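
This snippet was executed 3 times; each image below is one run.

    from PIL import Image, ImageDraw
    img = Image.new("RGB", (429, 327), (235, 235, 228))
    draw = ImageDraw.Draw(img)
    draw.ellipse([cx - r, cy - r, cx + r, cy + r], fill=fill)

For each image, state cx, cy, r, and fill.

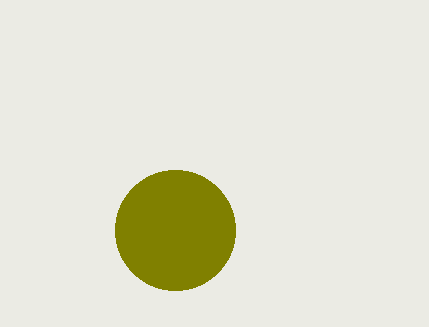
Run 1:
cx = 175
cy = 230
r = 60
fill = 'olive'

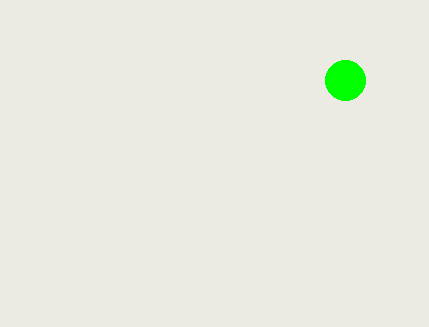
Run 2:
cx = 345; cy = 80; r = 20; fill = 'lime'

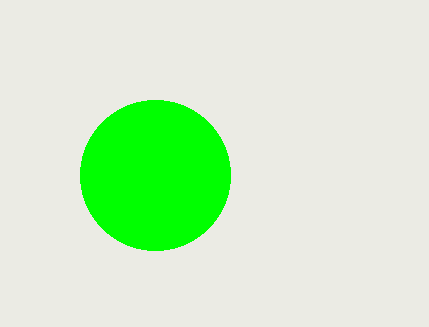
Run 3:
cx = 155
cy = 175
r = 75
fill = 'lime'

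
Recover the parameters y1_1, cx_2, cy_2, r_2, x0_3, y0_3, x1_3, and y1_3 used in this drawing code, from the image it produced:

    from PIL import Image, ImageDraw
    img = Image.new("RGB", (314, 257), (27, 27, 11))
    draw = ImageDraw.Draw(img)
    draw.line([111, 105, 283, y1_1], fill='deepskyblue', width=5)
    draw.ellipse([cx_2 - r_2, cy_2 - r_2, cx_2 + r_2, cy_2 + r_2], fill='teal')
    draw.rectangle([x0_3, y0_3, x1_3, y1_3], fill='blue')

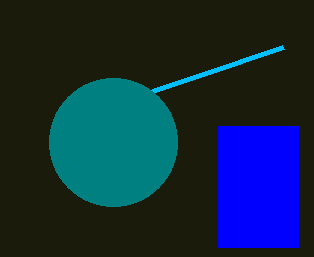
y1_1 = 47, cx_2 = 113, cy_2 = 142, r_2 = 64, x0_3 = 218, y0_3 = 126, x1_3 = 298, y1_3 = 247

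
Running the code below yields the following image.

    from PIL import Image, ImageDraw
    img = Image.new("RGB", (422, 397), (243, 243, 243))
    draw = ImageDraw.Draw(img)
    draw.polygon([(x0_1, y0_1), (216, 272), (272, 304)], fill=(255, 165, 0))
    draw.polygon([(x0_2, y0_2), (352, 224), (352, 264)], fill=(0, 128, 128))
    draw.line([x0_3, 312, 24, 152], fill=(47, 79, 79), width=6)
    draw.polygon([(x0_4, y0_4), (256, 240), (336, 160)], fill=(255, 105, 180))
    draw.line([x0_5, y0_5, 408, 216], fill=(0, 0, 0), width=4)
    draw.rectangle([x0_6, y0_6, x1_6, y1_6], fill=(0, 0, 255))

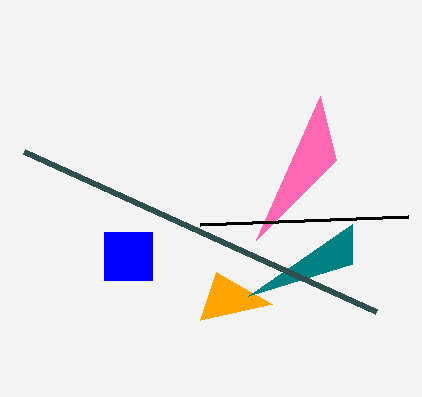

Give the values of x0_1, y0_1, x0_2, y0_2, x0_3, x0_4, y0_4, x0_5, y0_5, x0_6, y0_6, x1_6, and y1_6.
x0_1 = 200; y0_1 = 320; x0_2 = 248; y0_2 = 296; x0_3 = 376; x0_4 = 320; y0_4 = 96; x0_5 = 200; y0_5 = 224; x0_6 = 104; y0_6 = 232; x1_6 = 152; y1_6 = 280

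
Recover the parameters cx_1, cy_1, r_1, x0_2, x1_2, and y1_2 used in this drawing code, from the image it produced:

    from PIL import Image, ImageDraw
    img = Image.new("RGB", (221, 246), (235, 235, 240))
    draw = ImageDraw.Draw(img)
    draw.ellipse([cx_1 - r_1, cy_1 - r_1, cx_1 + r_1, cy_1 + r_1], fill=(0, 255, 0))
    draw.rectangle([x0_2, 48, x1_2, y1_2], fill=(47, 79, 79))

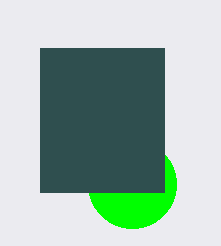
cx_1 = 132; cy_1 = 184; r_1 = 44; x0_2 = 40; x1_2 = 164; y1_2 = 192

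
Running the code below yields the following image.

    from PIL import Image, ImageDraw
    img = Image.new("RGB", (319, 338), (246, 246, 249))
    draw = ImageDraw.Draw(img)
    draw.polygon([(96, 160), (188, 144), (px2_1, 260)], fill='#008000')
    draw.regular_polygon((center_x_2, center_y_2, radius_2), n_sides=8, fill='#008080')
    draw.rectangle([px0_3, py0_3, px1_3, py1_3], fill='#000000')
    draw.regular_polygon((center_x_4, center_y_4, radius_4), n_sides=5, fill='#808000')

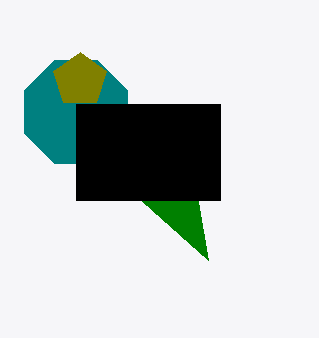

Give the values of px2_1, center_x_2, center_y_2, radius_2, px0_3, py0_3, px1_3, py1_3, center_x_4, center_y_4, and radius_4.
px2_1 = 208, center_x_2 = 76, center_y_2 = 112, radius_2 = 56, px0_3 = 76, py0_3 = 104, px1_3 = 220, py1_3 = 200, center_x_4 = 80, center_y_4 = 80, radius_4 = 28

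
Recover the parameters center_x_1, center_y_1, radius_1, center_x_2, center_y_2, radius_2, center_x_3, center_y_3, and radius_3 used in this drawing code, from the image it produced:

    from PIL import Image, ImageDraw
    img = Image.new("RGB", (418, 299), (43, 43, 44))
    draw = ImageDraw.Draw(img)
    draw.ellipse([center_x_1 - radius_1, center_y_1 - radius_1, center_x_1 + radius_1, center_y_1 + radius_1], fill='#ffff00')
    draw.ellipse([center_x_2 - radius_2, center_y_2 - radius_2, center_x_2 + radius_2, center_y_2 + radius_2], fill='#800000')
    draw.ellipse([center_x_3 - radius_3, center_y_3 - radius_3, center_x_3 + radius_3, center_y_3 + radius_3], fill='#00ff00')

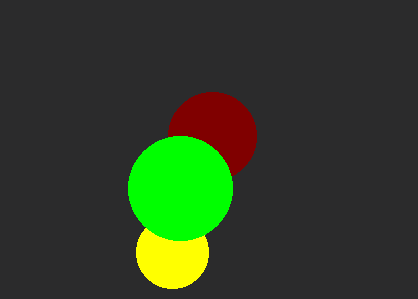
center_x_1 = 172
center_y_1 = 252
radius_1 = 36
center_x_2 = 212
center_y_2 = 136
radius_2 = 44
center_x_3 = 180
center_y_3 = 188
radius_3 = 52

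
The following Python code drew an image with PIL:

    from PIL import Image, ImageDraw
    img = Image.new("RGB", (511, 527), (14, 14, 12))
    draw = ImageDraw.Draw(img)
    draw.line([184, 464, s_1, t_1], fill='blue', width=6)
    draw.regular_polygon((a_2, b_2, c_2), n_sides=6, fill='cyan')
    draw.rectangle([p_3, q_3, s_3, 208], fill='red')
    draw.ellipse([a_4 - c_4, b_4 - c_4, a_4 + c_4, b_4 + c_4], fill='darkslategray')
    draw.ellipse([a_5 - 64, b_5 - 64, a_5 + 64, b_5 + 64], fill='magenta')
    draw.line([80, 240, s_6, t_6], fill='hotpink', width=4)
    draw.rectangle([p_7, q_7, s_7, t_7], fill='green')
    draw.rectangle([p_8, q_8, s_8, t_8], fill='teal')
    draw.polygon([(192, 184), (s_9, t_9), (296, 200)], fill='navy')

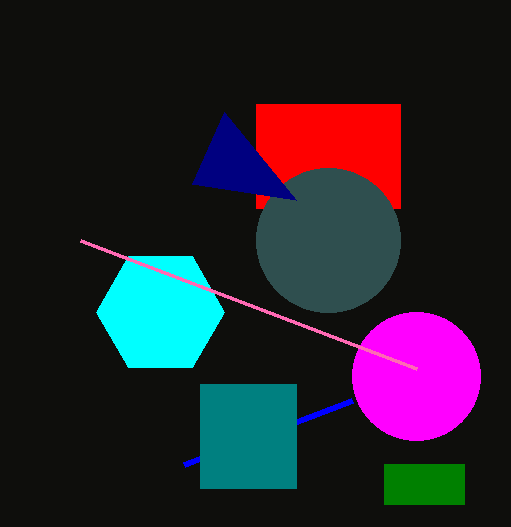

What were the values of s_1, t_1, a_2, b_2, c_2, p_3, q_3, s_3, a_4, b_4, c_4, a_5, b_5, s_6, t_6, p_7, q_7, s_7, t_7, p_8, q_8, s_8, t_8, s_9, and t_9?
s_1 = 352; t_1 = 400; a_2 = 160; b_2 = 312; c_2 = 64; p_3 = 256; q_3 = 104; s_3 = 400; a_4 = 328; b_4 = 240; c_4 = 72; a_5 = 416; b_5 = 376; s_6 = 416; t_6 = 368; p_7 = 384; q_7 = 464; s_7 = 464; t_7 = 504; p_8 = 200; q_8 = 384; s_8 = 296; t_8 = 488; s_9 = 224; t_9 = 112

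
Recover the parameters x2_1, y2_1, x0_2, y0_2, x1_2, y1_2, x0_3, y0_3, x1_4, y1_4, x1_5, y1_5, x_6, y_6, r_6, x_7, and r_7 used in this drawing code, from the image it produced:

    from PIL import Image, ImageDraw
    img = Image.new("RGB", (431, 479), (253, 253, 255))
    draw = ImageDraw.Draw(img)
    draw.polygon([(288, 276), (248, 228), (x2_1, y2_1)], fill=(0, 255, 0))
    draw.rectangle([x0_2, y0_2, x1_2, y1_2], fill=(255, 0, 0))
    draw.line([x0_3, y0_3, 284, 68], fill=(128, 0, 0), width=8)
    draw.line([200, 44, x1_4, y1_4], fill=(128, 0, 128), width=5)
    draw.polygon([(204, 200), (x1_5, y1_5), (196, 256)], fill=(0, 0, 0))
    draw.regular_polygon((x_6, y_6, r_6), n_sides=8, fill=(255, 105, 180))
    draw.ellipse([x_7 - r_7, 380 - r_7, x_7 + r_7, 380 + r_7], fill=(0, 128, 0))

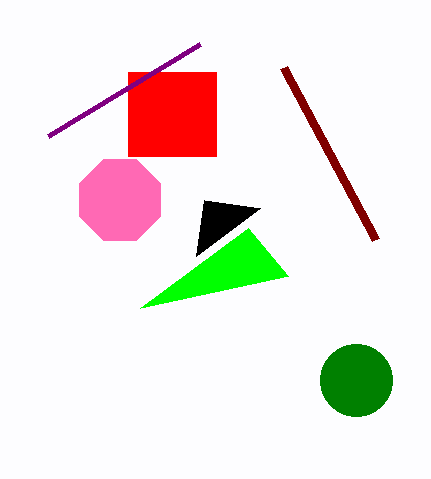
x2_1 = 140
y2_1 = 308
x0_2 = 128
y0_2 = 72
x1_2 = 216
y1_2 = 156
x0_3 = 376
y0_3 = 240
x1_4 = 48
y1_4 = 136
x1_5 = 260
y1_5 = 208
x_6 = 120
y_6 = 200
r_6 = 44
x_7 = 356
r_7 = 36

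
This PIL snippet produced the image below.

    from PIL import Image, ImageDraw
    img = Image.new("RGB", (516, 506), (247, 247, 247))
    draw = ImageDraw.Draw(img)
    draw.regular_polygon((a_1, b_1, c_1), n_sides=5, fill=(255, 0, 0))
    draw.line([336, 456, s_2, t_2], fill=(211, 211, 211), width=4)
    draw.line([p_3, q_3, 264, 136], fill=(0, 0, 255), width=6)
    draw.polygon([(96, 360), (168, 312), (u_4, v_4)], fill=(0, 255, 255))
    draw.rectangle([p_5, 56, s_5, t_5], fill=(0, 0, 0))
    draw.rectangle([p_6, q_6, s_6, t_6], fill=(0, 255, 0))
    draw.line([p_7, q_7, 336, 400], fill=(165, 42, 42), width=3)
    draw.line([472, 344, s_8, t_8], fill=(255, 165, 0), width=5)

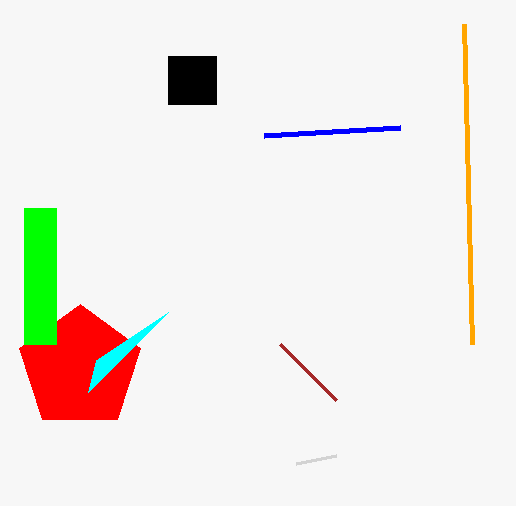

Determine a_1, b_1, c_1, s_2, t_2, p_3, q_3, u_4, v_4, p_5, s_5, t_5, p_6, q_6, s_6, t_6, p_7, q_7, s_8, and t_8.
a_1 = 80, b_1 = 368, c_1 = 64, s_2 = 296, t_2 = 464, p_3 = 400, q_3 = 128, u_4 = 88, v_4 = 392, p_5 = 168, s_5 = 216, t_5 = 104, p_6 = 24, q_6 = 208, s_6 = 56, t_6 = 344, p_7 = 280, q_7 = 344, s_8 = 464, t_8 = 24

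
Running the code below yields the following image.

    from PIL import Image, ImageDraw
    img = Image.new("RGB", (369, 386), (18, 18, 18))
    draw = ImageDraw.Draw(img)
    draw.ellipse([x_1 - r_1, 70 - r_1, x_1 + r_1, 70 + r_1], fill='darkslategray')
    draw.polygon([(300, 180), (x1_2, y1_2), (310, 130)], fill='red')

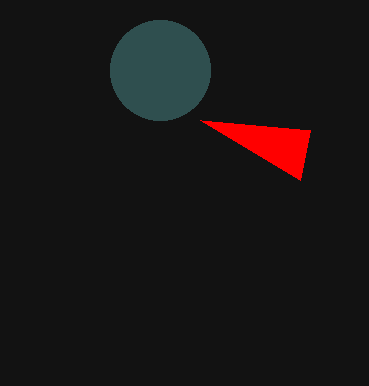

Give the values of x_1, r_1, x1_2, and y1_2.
x_1 = 160
r_1 = 50
x1_2 = 200
y1_2 = 120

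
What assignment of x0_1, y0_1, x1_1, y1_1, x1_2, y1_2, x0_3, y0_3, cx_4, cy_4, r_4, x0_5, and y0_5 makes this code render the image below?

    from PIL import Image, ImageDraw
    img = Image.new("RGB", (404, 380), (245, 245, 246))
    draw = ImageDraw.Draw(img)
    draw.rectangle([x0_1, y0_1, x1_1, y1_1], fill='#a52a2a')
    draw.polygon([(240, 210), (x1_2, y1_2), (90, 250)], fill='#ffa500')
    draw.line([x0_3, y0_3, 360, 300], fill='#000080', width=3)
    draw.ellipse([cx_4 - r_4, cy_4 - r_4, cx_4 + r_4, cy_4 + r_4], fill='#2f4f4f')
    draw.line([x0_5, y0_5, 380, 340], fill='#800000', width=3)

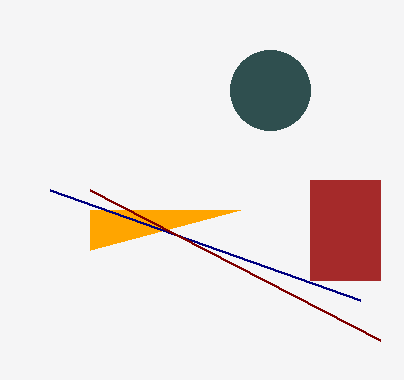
x0_1 = 310, y0_1 = 180, x1_1 = 380, y1_1 = 280, x1_2 = 90, y1_2 = 210, x0_3 = 50, y0_3 = 190, cx_4 = 270, cy_4 = 90, r_4 = 40, x0_5 = 90, y0_5 = 190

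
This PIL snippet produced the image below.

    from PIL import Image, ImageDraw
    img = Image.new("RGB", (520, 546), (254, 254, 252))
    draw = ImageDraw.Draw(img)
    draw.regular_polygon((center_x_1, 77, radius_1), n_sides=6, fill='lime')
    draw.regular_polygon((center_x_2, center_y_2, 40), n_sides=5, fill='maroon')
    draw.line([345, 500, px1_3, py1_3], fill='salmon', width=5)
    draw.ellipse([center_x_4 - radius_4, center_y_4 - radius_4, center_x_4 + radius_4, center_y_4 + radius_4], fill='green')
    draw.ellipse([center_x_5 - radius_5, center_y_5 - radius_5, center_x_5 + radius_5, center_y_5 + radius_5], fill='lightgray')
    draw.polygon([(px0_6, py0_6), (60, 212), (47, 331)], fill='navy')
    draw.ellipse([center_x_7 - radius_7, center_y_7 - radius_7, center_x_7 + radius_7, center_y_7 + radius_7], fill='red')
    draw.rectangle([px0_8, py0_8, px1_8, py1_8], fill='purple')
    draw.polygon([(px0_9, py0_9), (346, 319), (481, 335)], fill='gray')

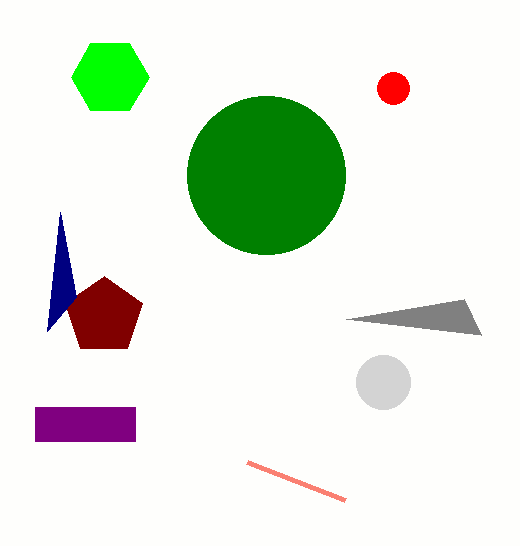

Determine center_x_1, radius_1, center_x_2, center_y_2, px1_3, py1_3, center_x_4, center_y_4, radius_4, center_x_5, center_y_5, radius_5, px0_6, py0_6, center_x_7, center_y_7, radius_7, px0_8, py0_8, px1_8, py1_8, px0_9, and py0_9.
center_x_1 = 110; radius_1 = 39; center_x_2 = 104; center_y_2 = 316; px1_3 = 247; py1_3 = 462; center_x_4 = 266; center_y_4 = 175; radius_4 = 79; center_x_5 = 383; center_y_5 = 382; radius_5 = 27; px0_6 = 76; py0_6 = 297; center_x_7 = 393; center_y_7 = 88; radius_7 = 16; px0_8 = 35; py0_8 = 407; px1_8 = 135; py1_8 = 441; px0_9 = 464; py0_9 = 299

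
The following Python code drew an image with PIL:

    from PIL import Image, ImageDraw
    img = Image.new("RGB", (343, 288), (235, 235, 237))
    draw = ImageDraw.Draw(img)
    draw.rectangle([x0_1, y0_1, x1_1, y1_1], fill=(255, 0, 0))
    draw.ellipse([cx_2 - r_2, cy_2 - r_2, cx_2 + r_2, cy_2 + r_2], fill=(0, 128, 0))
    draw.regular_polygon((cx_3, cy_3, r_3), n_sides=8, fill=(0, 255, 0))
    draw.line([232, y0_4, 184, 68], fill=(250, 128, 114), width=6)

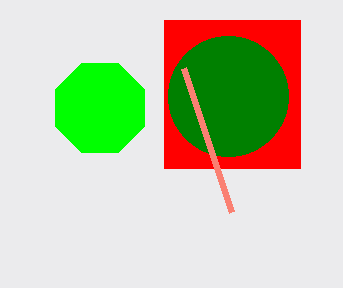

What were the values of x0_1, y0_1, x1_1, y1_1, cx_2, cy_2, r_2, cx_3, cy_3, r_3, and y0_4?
x0_1 = 164, y0_1 = 20, x1_1 = 300, y1_1 = 168, cx_2 = 228, cy_2 = 96, r_2 = 60, cx_3 = 100, cy_3 = 108, r_3 = 48, y0_4 = 212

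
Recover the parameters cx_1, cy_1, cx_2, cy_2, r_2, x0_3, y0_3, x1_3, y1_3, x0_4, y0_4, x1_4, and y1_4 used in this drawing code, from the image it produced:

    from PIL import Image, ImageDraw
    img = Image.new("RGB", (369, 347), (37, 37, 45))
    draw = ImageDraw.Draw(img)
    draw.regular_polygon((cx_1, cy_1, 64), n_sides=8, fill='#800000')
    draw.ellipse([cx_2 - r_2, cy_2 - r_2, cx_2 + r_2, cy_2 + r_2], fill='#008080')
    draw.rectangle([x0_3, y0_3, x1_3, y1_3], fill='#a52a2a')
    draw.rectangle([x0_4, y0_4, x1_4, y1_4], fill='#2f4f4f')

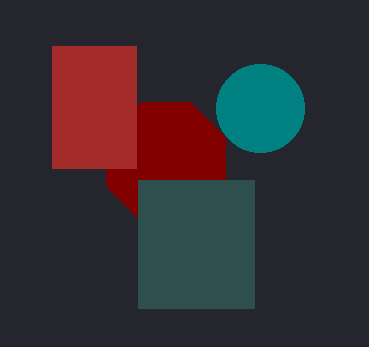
cx_1 = 166, cy_1 = 162, cx_2 = 260, cy_2 = 108, r_2 = 44, x0_3 = 52, y0_3 = 46, x1_3 = 136, y1_3 = 168, x0_4 = 138, y0_4 = 180, x1_4 = 254, y1_4 = 308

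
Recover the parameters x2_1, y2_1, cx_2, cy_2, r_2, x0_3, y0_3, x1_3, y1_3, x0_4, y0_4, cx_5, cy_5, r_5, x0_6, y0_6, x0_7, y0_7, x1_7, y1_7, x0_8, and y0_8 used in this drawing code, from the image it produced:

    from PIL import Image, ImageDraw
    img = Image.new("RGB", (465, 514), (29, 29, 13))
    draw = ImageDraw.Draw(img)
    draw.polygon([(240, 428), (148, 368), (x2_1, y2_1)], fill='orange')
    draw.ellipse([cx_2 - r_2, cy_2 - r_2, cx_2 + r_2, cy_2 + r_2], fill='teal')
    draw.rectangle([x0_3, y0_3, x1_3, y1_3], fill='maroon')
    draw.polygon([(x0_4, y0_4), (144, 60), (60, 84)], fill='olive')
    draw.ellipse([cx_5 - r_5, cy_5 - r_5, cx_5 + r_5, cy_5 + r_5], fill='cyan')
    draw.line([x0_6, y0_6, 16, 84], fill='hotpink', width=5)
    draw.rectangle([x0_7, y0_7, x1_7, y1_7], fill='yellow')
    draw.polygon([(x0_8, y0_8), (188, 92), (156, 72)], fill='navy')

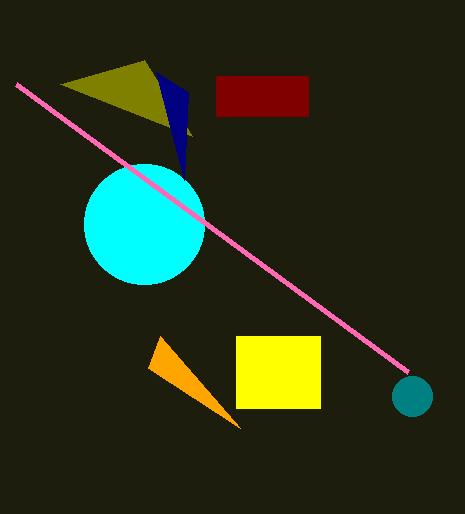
x2_1 = 160
y2_1 = 336
cx_2 = 412
cy_2 = 396
r_2 = 20
x0_3 = 216
y0_3 = 76
x1_3 = 308
y1_3 = 116
x0_4 = 192
y0_4 = 136
cx_5 = 144
cy_5 = 224
r_5 = 60
x0_6 = 408
y0_6 = 372
x0_7 = 236
y0_7 = 336
x1_7 = 320
y1_7 = 408
x0_8 = 184
y0_8 = 180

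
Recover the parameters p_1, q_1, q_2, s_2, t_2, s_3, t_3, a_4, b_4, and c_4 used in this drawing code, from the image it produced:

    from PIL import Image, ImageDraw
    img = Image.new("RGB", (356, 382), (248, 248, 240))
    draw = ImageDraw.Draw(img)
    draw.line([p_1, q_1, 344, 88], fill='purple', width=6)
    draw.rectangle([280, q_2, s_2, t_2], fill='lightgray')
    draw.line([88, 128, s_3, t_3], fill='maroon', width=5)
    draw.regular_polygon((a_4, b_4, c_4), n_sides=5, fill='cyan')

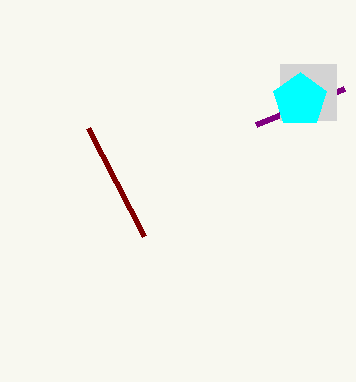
p_1 = 256; q_1 = 124; q_2 = 64; s_2 = 336; t_2 = 120; s_3 = 144; t_3 = 236; a_4 = 300; b_4 = 100; c_4 = 28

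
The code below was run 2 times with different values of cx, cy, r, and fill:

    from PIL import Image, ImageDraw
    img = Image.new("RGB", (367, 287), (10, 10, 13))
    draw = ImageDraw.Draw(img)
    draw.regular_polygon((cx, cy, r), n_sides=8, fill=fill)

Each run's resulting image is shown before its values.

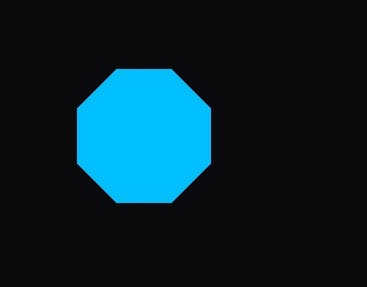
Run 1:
cx = 144, cy = 136, r = 72, fill = 'deepskyblue'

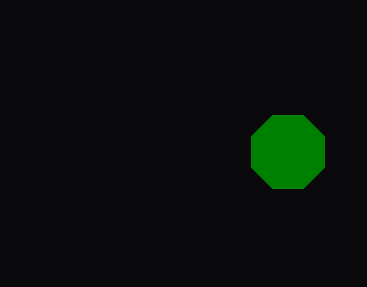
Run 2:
cx = 288, cy = 152, r = 40, fill = 'green'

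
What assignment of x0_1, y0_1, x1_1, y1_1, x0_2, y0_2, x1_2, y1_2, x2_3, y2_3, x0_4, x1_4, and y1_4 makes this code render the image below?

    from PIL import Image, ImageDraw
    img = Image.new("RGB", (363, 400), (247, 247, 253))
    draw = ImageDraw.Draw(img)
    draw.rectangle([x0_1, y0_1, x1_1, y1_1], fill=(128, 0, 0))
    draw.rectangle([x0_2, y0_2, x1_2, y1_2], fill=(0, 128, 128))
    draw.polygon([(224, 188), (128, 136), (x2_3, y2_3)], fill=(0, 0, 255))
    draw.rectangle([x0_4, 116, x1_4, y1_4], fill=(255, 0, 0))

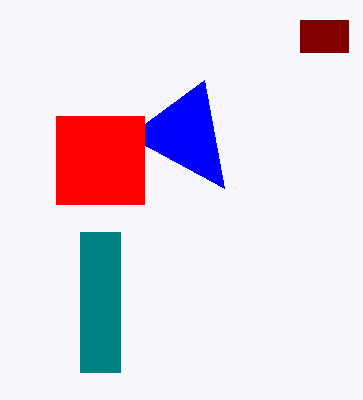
x0_1 = 300
y0_1 = 20
x1_1 = 348
y1_1 = 52
x0_2 = 80
y0_2 = 232
x1_2 = 120
y1_2 = 372
x2_3 = 204
y2_3 = 80
x0_4 = 56
x1_4 = 144
y1_4 = 204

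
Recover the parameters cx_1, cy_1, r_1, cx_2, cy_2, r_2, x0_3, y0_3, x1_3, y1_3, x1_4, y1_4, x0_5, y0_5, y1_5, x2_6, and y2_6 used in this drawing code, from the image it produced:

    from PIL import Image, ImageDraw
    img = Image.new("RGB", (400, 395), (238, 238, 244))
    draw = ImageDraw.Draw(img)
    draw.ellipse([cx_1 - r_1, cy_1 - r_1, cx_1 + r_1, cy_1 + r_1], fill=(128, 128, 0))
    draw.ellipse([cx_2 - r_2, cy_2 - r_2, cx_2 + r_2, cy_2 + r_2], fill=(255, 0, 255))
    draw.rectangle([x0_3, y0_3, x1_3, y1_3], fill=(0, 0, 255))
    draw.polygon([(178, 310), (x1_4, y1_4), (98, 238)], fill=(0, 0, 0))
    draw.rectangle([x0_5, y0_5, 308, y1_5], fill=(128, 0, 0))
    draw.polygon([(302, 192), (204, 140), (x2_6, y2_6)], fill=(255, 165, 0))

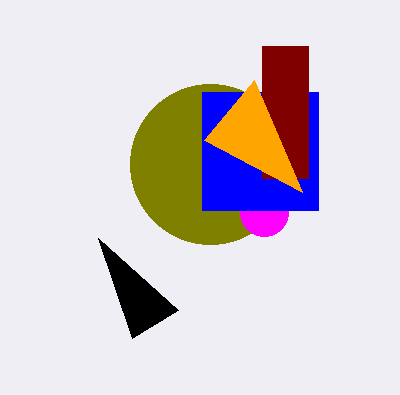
cx_1 = 210, cy_1 = 164, r_1 = 80, cx_2 = 264, cy_2 = 212, r_2 = 24, x0_3 = 202, y0_3 = 92, x1_3 = 318, y1_3 = 210, x1_4 = 132, y1_4 = 338, x0_5 = 262, y0_5 = 46, y1_5 = 178, x2_6 = 254, y2_6 = 80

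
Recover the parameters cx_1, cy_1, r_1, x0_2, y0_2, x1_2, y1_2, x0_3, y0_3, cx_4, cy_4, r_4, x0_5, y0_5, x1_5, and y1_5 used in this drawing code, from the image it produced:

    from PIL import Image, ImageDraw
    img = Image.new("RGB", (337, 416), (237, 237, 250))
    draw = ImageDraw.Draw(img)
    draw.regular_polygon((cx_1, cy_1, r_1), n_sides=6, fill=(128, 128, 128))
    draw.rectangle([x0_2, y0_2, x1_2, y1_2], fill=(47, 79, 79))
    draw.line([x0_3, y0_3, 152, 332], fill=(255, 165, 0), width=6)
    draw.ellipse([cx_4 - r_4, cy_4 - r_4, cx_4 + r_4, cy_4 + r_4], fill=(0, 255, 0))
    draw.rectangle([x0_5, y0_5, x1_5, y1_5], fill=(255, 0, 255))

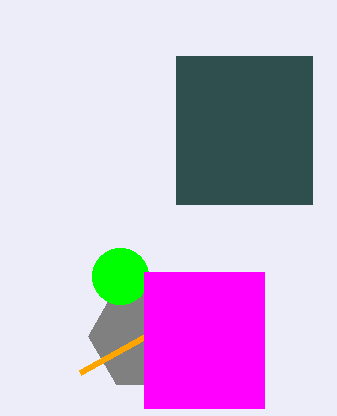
cx_1 = 144
cy_1 = 336
r_1 = 56
x0_2 = 176
y0_2 = 56
x1_2 = 312
y1_2 = 204
x0_3 = 80
y0_3 = 372
cx_4 = 120
cy_4 = 276
r_4 = 28
x0_5 = 144
y0_5 = 272
x1_5 = 264
y1_5 = 408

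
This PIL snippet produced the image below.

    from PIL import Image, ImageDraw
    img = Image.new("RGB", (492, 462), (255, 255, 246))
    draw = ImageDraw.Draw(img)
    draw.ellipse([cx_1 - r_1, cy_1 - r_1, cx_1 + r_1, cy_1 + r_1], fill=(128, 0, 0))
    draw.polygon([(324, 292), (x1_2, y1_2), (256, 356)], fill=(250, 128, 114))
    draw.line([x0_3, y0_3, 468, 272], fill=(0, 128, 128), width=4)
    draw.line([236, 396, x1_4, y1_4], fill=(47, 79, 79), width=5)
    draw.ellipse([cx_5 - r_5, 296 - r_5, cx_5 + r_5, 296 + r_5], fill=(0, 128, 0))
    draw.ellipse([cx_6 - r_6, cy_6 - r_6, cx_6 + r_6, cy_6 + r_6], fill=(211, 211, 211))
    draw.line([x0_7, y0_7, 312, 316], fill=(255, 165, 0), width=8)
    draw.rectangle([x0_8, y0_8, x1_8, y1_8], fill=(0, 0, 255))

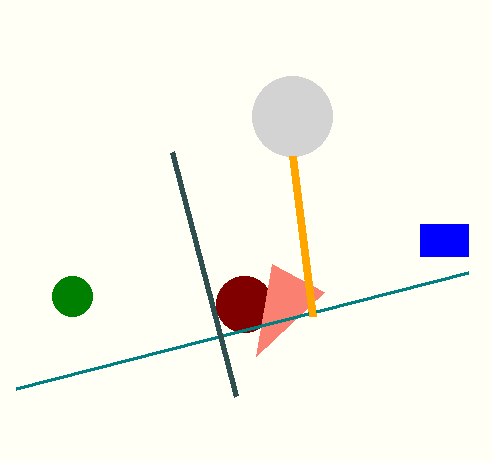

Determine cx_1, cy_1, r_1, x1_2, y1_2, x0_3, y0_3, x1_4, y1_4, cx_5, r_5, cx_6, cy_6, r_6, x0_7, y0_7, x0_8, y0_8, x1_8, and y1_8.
cx_1 = 244; cy_1 = 304; r_1 = 28; x1_2 = 272; y1_2 = 264; x0_3 = 16; y0_3 = 388; x1_4 = 172; y1_4 = 152; cx_5 = 72; r_5 = 20; cx_6 = 292; cy_6 = 116; r_6 = 40; x0_7 = 292; y0_7 = 156; x0_8 = 420; y0_8 = 224; x1_8 = 468; y1_8 = 256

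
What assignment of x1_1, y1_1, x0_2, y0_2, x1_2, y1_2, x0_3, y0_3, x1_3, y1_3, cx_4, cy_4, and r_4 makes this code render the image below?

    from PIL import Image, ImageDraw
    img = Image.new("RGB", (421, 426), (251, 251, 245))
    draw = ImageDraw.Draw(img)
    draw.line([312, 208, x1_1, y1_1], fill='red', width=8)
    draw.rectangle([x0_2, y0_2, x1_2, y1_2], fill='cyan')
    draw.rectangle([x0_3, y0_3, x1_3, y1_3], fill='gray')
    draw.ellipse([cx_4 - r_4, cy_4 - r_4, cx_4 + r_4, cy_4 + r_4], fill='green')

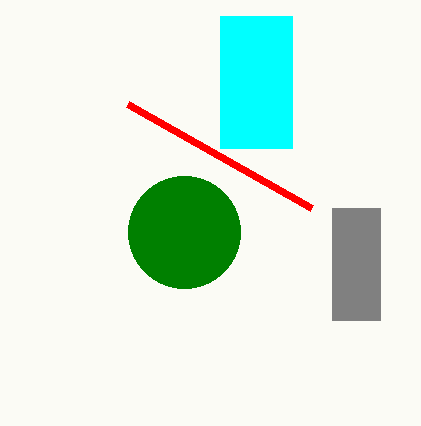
x1_1 = 128, y1_1 = 104, x0_2 = 220, y0_2 = 16, x1_2 = 292, y1_2 = 148, x0_3 = 332, y0_3 = 208, x1_3 = 380, y1_3 = 320, cx_4 = 184, cy_4 = 232, r_4 = 56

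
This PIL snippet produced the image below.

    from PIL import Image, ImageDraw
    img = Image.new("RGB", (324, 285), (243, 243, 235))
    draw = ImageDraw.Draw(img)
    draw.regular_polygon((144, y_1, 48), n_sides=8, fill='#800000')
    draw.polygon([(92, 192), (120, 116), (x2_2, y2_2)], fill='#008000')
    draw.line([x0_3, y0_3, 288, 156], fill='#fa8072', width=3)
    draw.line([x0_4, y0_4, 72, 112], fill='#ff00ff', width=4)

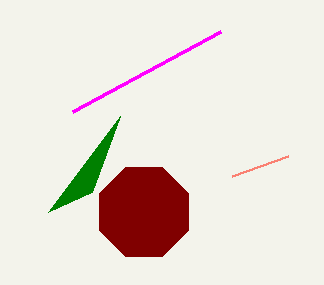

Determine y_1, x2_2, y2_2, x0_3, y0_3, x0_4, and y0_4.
y_1 = 212
x2_2 = 48
y2_2 = 212
x0_3 = 232
y0_3 = 176
x0_4 = 220
y0_4 = 32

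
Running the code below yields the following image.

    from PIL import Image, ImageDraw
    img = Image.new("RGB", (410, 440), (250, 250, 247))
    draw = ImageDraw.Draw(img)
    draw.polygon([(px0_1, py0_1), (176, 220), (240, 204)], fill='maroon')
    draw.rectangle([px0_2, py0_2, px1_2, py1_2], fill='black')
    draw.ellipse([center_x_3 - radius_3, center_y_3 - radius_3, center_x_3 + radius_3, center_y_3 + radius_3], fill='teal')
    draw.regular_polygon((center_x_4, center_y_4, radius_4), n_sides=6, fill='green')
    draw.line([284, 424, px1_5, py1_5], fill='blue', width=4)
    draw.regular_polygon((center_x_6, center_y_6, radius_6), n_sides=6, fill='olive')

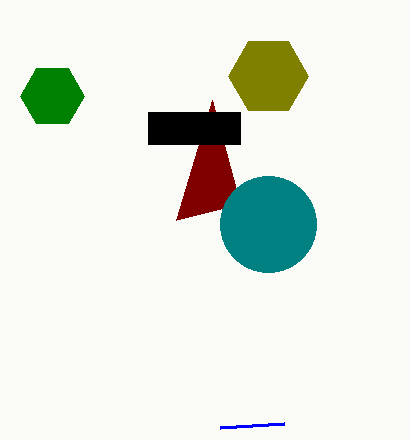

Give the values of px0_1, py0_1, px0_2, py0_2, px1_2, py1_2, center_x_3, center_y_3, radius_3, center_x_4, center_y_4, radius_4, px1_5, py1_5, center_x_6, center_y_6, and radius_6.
px0_1 = 212
py0_1 = 100
px0_2 = 148
py0_2 = 112
px1_2 = 240
py1_2 = 144
center_x_3 = 268
center_y_3 = 224
radius_3 = 48
center_x_4 = 52
center_y_4 = 96
radius_4 = 32
px1_5 = 220
py1_5 = 428
center_x_6 = 268
center_y_6 = 76
radius_6 = 40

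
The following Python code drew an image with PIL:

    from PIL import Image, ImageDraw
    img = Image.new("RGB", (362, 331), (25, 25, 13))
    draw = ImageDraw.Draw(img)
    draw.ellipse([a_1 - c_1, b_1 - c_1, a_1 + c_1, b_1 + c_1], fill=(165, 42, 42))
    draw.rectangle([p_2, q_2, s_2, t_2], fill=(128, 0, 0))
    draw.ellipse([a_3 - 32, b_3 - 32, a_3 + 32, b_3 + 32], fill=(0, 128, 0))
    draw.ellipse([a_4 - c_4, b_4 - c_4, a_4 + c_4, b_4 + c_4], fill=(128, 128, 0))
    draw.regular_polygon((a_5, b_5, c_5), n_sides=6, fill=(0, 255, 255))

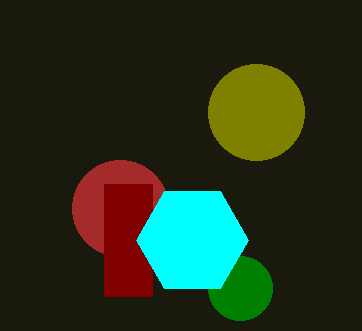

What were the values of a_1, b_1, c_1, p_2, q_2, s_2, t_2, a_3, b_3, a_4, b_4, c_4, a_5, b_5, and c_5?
a_1 = 120; b_1 = 208; c_1 = 48; p_2 = 104; q_2 = 184; s_2 = 152; t_2 = 296; a_3 = 240; b_3 = 288; a_4 = 256; b_4 = 112; c_4 = 48; a_5 = 192; b_5 = 240; c_5 = 56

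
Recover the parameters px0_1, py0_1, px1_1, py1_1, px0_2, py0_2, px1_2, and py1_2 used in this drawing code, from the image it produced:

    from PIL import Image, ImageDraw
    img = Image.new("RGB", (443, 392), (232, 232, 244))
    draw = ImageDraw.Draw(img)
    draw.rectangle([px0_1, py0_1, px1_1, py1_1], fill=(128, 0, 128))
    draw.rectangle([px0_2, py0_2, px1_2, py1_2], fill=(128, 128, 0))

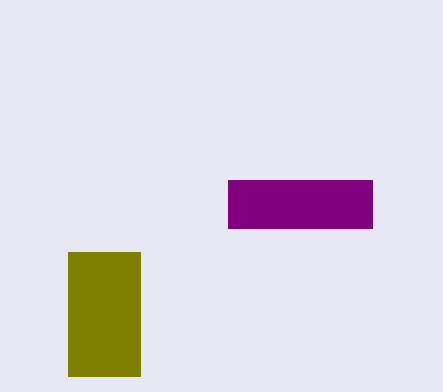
px0_1 = 228
py0_1 = 180
px1_1 = 372
py1_1 = 228
px0_2 = 68
py0_2 = 252
px1_2 = 140
py1_2 = 376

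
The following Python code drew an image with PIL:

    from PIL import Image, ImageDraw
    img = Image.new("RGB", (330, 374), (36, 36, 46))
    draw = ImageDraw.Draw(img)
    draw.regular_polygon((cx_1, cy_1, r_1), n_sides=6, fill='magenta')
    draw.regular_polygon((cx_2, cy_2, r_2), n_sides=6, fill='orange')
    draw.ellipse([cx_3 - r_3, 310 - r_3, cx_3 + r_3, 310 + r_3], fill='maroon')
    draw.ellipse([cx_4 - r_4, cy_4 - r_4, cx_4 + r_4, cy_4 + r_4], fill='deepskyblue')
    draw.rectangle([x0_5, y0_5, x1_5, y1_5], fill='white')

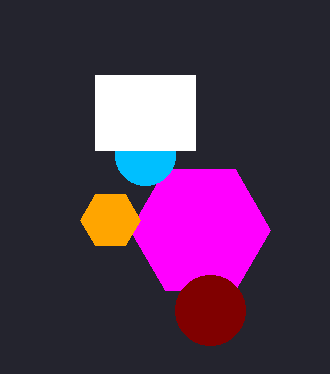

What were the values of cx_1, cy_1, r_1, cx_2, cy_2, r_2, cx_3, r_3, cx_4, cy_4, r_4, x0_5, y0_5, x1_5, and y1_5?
cx_1 = 200, cy_1 = 230, r_1 = 70, cx_2 = 110, cy_2 = 220, r_2 = 30, cx_3 = 210, r_3 = 35, cx_4 = 145, cy_4 = 155, r_4 = 30, x0_5 = 95, y0_5 = 75, x1_5 = 195, y1_5 = 150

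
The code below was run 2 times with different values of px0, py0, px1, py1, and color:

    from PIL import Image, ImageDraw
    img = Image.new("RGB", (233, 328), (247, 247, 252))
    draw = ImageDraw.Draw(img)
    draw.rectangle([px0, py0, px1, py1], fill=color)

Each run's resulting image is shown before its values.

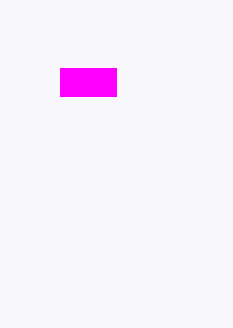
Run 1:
px0 = 60; py0 = 68; px1 = 116; py1 = 96; color = 'magenta'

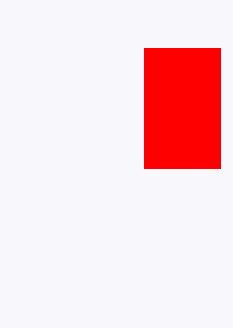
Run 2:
px0 = 144, py0 = 48, px1 = 220, py1 = 168, color = 'red'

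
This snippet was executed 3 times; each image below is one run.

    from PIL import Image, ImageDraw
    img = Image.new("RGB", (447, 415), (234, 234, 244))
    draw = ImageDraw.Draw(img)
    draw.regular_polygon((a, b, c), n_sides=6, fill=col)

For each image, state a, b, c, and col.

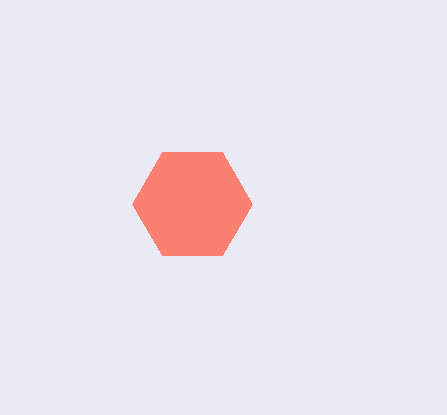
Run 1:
a = 192, b = 204, c = 60, col = 'salmon'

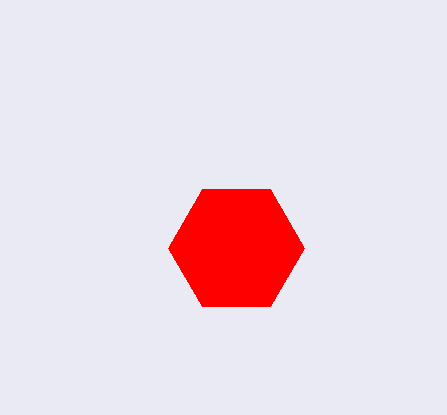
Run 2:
a = 236
b = 248
c = 68
col = 'red'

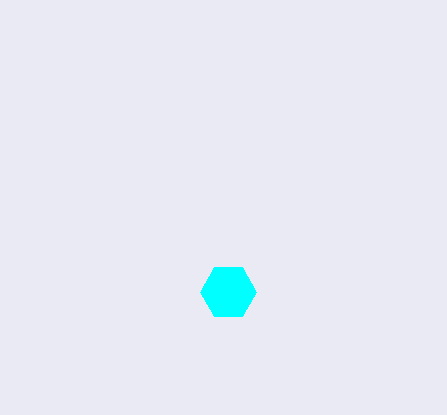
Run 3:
a = 228, b = 292, c = 28, col = 'cyan'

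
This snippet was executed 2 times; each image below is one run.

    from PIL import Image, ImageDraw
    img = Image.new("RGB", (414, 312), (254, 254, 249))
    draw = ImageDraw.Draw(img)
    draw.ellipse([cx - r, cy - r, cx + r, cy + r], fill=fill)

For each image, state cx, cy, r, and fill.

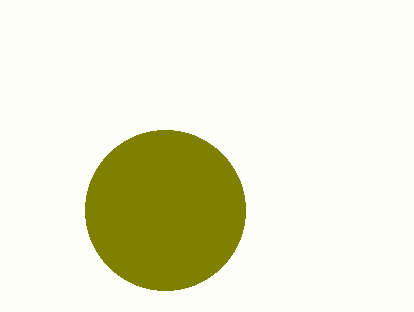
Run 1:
cx = 165; cy = 210; r = 80; fill = 'olive'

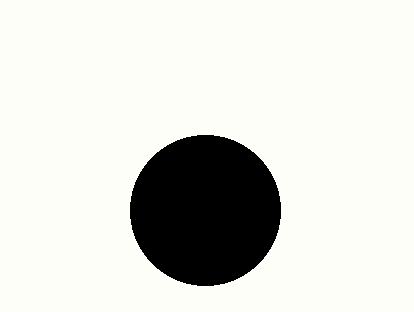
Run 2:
cx = 205
cy = 210
r = 75
fill = 'black'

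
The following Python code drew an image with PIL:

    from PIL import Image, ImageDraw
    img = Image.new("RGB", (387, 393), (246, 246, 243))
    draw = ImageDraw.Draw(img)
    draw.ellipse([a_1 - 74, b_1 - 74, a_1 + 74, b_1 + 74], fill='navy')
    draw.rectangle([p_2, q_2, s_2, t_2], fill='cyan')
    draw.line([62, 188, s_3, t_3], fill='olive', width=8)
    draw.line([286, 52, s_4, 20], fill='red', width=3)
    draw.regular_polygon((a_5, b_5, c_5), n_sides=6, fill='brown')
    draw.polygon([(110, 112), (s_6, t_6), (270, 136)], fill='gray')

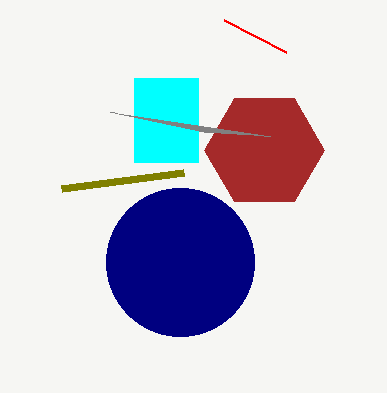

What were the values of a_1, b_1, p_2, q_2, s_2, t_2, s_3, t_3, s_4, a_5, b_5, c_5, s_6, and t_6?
a_1 = 180, b_1 = 262, p_2 = 134, q_2 = 78, s_2 = 198, t_2 = 162, s_3 = 184, t_3 = 172, s_4 = 224, a_5 = 264, b_5 = 150, c_5 = 60, s_6 = 204, t_6 = 132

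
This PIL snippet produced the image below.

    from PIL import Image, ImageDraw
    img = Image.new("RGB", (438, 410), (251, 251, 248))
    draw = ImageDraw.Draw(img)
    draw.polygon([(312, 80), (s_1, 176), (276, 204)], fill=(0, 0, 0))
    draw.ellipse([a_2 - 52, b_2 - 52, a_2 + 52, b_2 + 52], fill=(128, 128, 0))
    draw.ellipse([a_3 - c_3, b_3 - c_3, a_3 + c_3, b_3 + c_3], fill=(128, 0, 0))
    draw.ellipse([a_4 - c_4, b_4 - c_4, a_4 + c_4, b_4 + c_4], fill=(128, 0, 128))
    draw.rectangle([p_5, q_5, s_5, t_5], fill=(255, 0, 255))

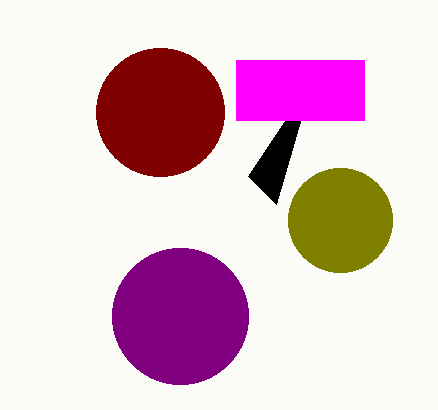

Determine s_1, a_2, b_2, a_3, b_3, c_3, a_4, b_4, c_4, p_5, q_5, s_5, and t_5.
s_1 = 248, a_2 = 340, b_2 = 220, a_3 = 160, b_3 = 112, c_3 = 64, a_4 = 180, b_4 = 316, c_4 = 68, p_5 = 236, q_5 = 60, s_5 = 364, t_5 = 120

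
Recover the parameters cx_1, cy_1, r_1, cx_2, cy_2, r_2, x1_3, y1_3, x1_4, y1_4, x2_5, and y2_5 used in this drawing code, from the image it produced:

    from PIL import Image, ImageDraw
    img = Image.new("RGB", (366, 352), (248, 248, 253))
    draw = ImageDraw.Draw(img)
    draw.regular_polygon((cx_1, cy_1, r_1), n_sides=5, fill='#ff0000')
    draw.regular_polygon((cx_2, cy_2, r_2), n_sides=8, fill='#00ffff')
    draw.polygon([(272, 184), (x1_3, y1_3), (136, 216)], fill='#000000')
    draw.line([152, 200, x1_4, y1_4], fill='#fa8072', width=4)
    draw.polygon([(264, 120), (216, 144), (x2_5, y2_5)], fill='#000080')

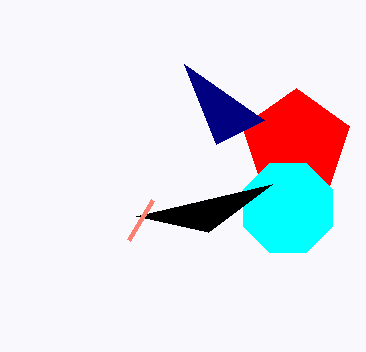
cx_1 = 296, cy_1 = 144, r_1 = 56, cx_2 = 288, cy_2 = 208, r_2 = 48, x1_3 = 208, y1_3 = 232, x1_4 = 128, y1_4 = 240, x2_5 = 184, y2_5 = 64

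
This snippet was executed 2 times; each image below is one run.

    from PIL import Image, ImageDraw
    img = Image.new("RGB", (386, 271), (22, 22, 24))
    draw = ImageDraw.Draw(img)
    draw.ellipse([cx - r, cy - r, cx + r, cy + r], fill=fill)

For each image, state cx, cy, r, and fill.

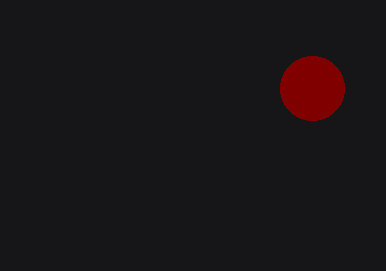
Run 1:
cx = 312; cy = 88; r = 32; fill = 'maroon'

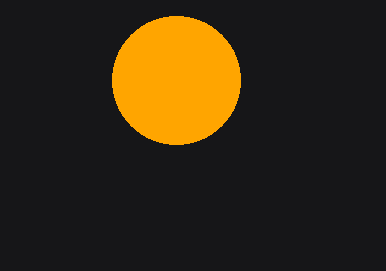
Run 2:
cx = 176, cy = 80, r = 64, fill = 'orange'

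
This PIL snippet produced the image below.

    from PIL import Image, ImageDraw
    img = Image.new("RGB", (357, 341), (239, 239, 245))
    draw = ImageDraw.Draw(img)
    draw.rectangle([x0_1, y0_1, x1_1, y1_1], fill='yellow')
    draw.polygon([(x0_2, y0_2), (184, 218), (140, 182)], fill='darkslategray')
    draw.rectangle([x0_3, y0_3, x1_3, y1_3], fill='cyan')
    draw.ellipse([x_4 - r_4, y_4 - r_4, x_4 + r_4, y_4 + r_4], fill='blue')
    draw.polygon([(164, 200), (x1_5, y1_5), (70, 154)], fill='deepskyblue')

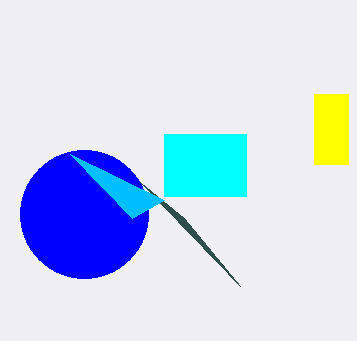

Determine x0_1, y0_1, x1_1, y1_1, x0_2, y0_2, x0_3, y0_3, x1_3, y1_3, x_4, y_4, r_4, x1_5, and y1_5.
x0_1 = 314, y0_1 = 94, x1_1 = 348, y1_1 = 164, x0_2 = 240, y0_2 = 286, x0_3 = 164, y0_3 = 134, x1_3 = 246, y1_3 = 196, x_4 = 84, y_4 = 214, r_4 = 64, x1_5 = 132, y1_5 = 218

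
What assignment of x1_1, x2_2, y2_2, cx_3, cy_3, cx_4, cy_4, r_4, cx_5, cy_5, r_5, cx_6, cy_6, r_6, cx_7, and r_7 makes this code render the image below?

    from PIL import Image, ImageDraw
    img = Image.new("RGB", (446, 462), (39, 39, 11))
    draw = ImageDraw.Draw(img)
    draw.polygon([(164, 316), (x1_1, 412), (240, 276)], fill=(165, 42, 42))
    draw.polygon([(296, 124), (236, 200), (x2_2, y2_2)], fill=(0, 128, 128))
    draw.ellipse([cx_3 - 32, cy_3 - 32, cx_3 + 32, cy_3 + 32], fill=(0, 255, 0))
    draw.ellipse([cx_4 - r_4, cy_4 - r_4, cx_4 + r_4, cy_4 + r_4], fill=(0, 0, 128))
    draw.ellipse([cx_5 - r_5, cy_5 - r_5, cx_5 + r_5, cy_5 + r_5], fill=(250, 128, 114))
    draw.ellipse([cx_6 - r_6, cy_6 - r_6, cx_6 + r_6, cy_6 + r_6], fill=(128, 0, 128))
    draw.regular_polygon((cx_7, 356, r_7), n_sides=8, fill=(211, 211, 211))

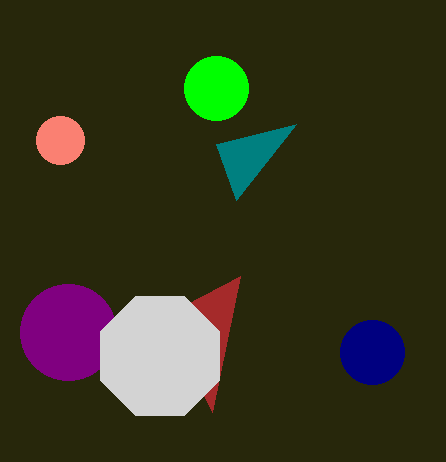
x1_1 = 212, x2_2 = 216, y2_2 = 144, cx_3 = 216, cy_3 = 88, cx_4 = 372, cy_4 = 352, r_4 = 32, cx_5 = 60, cy_5 = 140, r_5 = 24, cx_6 = 68, cy_6 = 332, r_6 = 48, cx_7 = 160, r_7 = 64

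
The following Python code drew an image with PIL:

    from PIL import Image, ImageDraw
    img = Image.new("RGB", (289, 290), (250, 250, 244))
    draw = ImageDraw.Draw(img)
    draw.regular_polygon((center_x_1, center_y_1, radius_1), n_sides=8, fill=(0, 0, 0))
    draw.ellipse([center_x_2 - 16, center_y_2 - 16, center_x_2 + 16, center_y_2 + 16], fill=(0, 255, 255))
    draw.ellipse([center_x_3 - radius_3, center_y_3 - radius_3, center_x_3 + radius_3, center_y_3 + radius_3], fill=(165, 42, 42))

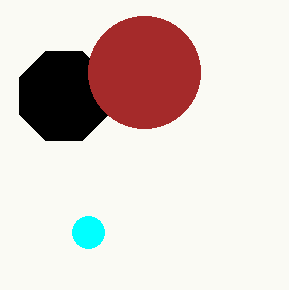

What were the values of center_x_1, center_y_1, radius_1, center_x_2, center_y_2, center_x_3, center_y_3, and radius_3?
center_x_1 = 64
center_y_1 = 96
radius_1 = 48
center_x_2 = 88
center_y_2 = 232
center_x_3 = 144
center_y_3 = 72
radius_3 = 56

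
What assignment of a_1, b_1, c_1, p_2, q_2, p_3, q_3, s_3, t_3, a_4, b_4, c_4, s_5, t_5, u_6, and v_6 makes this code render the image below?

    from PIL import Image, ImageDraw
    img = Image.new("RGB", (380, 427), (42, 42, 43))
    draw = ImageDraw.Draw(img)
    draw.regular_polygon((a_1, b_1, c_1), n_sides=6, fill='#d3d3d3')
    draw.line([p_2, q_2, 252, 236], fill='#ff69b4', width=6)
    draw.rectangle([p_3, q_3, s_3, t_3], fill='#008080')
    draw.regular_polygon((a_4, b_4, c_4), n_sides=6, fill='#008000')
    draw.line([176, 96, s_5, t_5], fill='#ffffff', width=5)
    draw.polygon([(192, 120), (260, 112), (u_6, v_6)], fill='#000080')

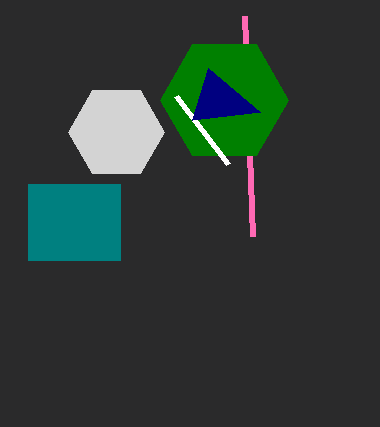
a_1 = 116, b_1 = 132, c_1 = 48, p_2 = 244, q_2 = 16, p_3 = 28, q_3 = 184, s_3 = 120, t_3 = 260, a_4 = 224, b_4 = 100, c_4 = 64, s_5 = 228, t_5 = 164, u_6 = 208, v_6 = 68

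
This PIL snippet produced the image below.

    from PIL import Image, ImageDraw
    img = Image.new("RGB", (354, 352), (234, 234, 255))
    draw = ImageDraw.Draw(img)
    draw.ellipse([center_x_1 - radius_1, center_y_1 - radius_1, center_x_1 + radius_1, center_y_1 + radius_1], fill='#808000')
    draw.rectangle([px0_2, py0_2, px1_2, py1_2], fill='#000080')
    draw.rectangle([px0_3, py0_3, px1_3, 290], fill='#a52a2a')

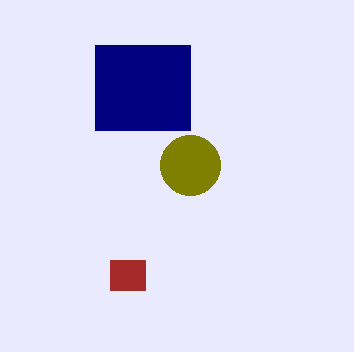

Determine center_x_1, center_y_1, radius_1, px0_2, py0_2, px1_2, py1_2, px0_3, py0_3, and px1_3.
center_x_1 = 190; center_y_1 = 165; radius_1 = 30; px0_2 = 95; py0_2 = 45; px1_2 = 190; py1_2 = 130; px0_3 = 110; py0_3 = 260; px1_3 = 145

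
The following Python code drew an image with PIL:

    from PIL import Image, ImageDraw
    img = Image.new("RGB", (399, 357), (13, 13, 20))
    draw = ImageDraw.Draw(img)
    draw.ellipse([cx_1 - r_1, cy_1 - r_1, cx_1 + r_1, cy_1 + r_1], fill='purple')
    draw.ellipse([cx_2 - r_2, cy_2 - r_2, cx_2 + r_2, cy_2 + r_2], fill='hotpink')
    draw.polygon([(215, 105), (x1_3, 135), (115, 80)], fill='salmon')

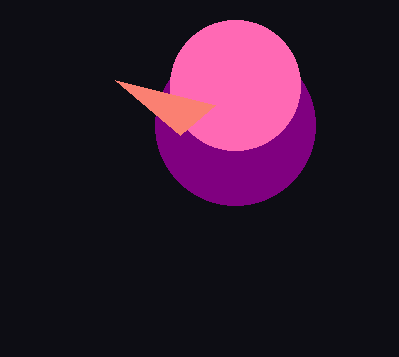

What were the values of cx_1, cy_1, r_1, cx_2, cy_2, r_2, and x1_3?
cx_1 = 235, cy_1 = 125, r_1 = 80, cx_2 = 235, cy_2 = 85, r_2 = 65, x1_3 = 180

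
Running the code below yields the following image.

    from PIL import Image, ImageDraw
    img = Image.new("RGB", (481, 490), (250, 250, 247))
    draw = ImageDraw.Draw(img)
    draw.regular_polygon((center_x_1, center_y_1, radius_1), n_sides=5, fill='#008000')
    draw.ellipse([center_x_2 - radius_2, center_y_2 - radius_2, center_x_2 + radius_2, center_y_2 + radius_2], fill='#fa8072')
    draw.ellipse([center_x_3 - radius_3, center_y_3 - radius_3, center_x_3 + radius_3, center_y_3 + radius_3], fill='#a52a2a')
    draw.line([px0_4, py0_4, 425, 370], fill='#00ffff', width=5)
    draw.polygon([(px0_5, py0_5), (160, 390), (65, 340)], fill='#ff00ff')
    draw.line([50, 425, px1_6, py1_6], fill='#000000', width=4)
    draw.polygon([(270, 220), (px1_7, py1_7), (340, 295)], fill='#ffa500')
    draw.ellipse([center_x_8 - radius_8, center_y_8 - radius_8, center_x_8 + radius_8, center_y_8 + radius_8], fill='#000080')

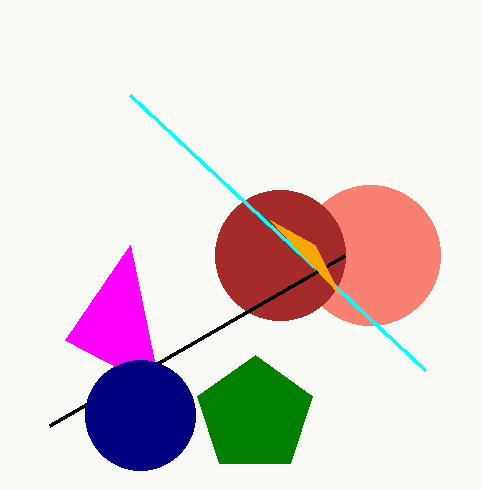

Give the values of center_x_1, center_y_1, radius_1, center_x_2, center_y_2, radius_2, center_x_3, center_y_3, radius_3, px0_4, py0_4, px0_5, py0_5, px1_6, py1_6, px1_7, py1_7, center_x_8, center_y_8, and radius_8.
center_x_1 = 255; center_y_1 = 415; radius_1 = 60; center_x_2 = 370; center_y_2 = 255; radius_2 = 70; center_x_3 = 280; center_y_3 = 255; radius_3 = 65; px0_4 = 130; py0_4 = 95; px0_5 = 130; py0_5 = 245; px1_6 = 345; py1_6 = 255; px1_7 = 315; py1_7 = 245; center_x_8 = 140; center_y_8 = 415; radius_8 = 55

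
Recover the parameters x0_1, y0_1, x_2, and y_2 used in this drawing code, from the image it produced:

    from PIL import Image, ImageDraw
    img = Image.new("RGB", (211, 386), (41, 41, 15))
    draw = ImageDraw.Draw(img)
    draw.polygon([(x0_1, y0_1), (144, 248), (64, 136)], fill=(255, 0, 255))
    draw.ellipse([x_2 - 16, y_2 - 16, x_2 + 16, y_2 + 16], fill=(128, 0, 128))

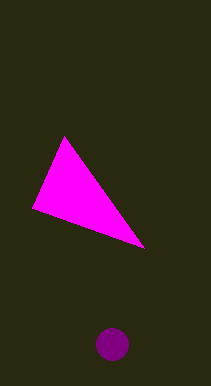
x0_1 = 32, y0_1 = 208, x_2 = 112, y_2 = 344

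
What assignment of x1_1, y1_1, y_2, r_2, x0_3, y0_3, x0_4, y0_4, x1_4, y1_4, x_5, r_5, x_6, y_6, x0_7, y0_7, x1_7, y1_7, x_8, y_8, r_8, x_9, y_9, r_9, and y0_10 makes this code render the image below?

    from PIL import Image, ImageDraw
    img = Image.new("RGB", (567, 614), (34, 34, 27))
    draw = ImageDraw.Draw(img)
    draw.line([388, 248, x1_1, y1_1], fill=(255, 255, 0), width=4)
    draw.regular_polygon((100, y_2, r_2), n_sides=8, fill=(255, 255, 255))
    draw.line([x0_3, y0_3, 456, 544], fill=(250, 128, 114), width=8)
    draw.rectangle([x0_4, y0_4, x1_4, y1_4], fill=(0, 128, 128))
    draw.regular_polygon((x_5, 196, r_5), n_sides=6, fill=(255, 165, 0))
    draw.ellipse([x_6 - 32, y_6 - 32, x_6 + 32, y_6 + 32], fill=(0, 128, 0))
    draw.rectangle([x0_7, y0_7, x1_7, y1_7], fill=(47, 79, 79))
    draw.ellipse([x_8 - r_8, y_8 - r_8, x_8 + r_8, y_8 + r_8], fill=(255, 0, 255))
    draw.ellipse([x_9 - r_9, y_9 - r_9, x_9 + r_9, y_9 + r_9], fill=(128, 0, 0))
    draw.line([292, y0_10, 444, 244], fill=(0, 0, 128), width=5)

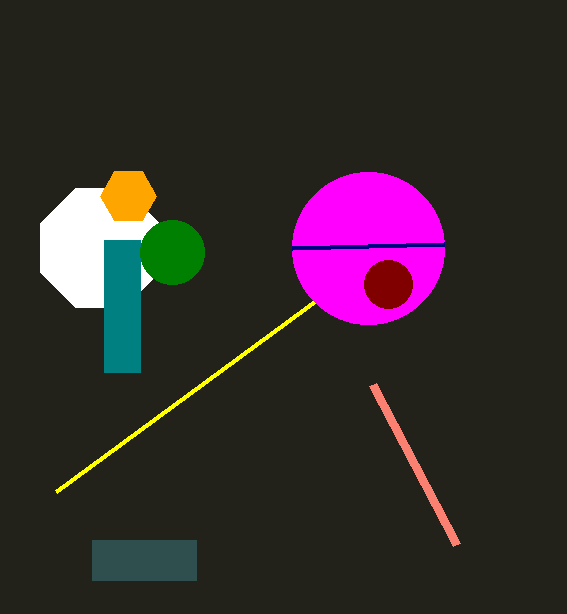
x1_1 = 56
y1_1 = 492
y_2 = 248
r_2 = 64
x0_3 = 372
y0_3 = 384
x0_4 = 104
y0_4 = 240
x1_4 = 140
y1_4 = 372
x_5 = 128
r_5 = 28
x_6 = 172
y_6 = 252
x0_7 = 92
y0_7 = 540
x1_7 = 196
y1_7 = 580
x_8 = 368
y_8 = 248
r_8 = 76
x_9 = 388
y_9 = 284
r_9 = 24
y0_10 = 248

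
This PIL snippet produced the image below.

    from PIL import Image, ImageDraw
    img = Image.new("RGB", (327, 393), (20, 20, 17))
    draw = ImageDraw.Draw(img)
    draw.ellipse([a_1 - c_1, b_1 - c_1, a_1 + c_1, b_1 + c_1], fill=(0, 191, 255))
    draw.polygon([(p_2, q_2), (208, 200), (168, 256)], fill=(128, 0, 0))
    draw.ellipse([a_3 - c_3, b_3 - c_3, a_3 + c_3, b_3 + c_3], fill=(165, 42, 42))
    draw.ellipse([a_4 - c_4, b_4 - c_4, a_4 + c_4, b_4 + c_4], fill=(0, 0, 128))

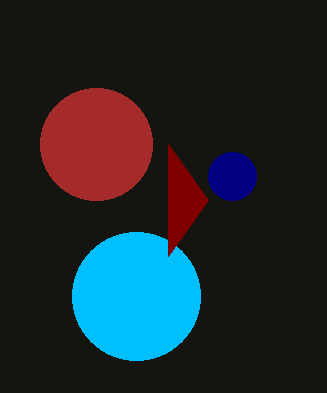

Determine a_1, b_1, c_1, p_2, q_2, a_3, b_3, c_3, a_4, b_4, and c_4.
a_1 = 136
b_1 = 296
c_1 = 64
p_2 = 168
q_2 = 144
a_3 = 96
b_3 = 144
c_3 = 56
a_4 = 232
b_4 = 176
c_4 = 24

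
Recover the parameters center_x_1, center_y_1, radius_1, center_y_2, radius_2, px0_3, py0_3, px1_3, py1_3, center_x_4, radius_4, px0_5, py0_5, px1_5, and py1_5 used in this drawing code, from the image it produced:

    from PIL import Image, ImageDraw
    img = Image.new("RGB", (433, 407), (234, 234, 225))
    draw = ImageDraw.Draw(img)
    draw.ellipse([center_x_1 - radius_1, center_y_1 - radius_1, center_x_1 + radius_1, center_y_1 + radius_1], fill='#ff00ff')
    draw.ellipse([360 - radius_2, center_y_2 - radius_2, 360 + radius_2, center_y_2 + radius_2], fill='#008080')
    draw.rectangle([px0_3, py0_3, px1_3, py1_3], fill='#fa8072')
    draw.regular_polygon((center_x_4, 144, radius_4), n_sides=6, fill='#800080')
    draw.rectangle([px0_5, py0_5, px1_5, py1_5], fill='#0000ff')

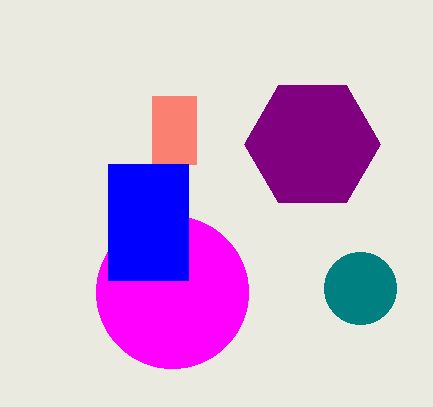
center_x_1 = 172; center_y_1 = 292; radius_1 = 76; center_y_2 = 288; radius_2 = 36; px0_3 = 152; py0_3 = 96; px1_3 = 196; py1_3 = 164; center_x_4 = 312; radius_4 = 68; px0_5 = 108; py0_5 = 164; px1_5 = 188; py1_5 = 280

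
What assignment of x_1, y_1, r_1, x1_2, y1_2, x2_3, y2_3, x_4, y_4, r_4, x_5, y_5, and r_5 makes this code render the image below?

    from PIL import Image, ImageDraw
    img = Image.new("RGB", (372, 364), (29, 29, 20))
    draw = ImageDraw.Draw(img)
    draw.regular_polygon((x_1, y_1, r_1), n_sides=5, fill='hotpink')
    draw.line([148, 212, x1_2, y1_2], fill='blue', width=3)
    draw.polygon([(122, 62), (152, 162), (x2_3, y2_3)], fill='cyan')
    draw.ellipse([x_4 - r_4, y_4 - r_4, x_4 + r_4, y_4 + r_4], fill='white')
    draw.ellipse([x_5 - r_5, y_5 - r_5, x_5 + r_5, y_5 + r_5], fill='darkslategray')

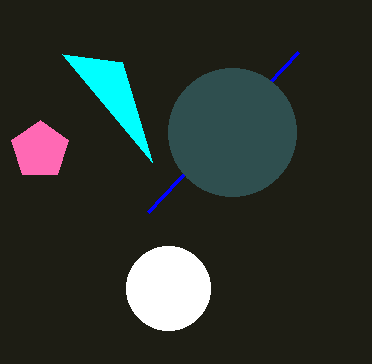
x_1 = 40; y_1 = 150; r_1 = 30; x1_2 = 298; y1_2 = 52; x2_3 = 62; y2_3 = 54; x_4 = 168; y_4 = 288; r_4 = 42; x_5 = 232; y_5 = 132; r_5 = 64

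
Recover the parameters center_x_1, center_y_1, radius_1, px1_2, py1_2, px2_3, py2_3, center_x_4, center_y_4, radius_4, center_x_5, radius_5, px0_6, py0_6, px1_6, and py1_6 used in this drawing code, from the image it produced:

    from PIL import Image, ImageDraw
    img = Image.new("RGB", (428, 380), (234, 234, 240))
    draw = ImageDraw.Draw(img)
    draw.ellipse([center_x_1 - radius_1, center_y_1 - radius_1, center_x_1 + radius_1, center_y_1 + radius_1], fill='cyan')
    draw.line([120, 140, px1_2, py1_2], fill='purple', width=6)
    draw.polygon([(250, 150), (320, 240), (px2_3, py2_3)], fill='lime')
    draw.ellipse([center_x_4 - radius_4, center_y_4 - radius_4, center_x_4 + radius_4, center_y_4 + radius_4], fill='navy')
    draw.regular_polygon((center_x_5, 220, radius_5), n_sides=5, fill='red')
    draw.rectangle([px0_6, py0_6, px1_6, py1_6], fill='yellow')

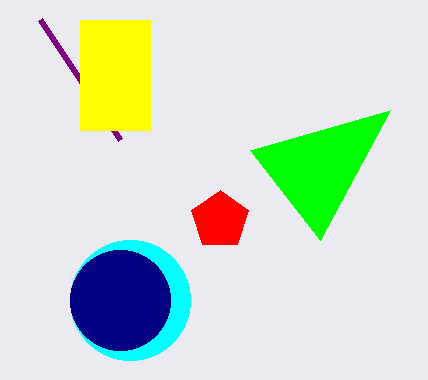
center_x_1 = 130; center_y_1 = 300; radius_1 = 60; px1_2 = 40; py1_2 = 20; px2_3 = 390; py2_3 = 110; center_x_4 = 120; center_y_4 = 300; radius_4 = 50; center_x_5 = 220; radius_5 = 30; px0_6 = 80; py0_6 = 20; px1_6 = 150; py1_6 = 130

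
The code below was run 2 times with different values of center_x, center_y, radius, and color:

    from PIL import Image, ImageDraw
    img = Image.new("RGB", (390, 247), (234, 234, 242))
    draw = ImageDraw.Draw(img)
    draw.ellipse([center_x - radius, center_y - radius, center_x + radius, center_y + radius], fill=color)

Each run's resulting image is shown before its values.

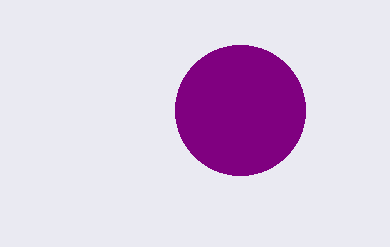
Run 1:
center_x = 240; center_y = 110; radius = 65; color = 'purple'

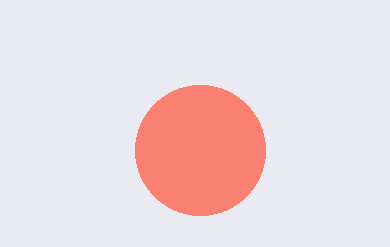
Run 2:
center_x = 200, center_y = 150, radius = 65, color = 'salmon'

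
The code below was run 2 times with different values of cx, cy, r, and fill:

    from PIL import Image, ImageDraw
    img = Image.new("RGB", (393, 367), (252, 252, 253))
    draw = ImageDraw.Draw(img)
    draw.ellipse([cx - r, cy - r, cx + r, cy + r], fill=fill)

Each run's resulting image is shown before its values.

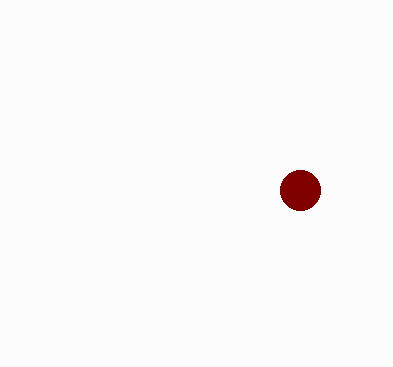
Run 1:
cx = 300, cy = 190, r = 20, fill = 'maroon'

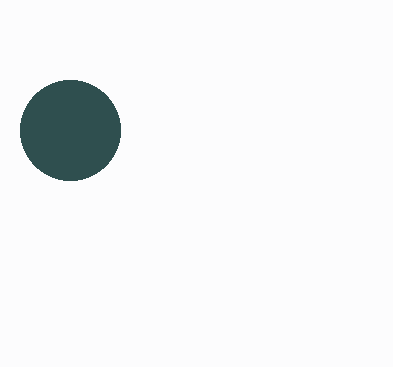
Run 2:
cx = 70, cy = 130, r = 50, fill = 'darkslategray'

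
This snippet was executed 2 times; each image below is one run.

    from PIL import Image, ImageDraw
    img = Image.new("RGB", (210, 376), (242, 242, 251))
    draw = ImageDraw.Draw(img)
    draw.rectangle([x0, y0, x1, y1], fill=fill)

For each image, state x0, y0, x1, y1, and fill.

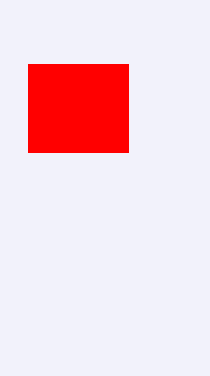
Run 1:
x0 = 28
y0 = 64
x1 = 128
y1 = 152
fill = 'red'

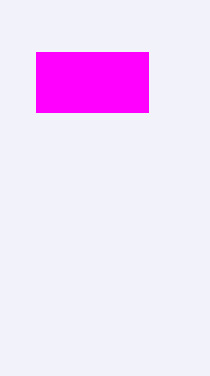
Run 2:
x0 = 36; y0 = 52; x1 = 148; y1 = 112; fill = 'magenta'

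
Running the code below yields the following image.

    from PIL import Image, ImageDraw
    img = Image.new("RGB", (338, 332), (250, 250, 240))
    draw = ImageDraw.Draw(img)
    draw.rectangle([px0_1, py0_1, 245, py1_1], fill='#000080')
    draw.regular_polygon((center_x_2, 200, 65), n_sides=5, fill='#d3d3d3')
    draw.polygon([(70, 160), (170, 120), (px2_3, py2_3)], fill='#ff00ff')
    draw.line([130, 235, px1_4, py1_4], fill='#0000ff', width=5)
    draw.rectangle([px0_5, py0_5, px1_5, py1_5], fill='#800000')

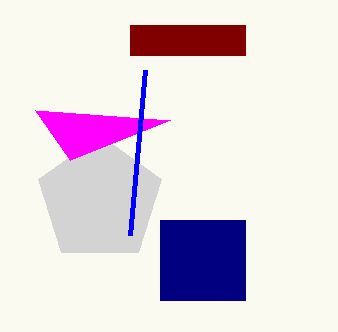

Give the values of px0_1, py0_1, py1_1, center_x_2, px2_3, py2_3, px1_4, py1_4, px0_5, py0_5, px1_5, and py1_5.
px0_1 = 160
py0_1 = 220
py1_1 = 300
center_x_2 = 100
px2_3 = 35
py2_3 = 110
px1_4 = 145
py1_4 = 70
px0_5 = 130
py0_5 = 25
px1_5 = 245
py1_5 = 55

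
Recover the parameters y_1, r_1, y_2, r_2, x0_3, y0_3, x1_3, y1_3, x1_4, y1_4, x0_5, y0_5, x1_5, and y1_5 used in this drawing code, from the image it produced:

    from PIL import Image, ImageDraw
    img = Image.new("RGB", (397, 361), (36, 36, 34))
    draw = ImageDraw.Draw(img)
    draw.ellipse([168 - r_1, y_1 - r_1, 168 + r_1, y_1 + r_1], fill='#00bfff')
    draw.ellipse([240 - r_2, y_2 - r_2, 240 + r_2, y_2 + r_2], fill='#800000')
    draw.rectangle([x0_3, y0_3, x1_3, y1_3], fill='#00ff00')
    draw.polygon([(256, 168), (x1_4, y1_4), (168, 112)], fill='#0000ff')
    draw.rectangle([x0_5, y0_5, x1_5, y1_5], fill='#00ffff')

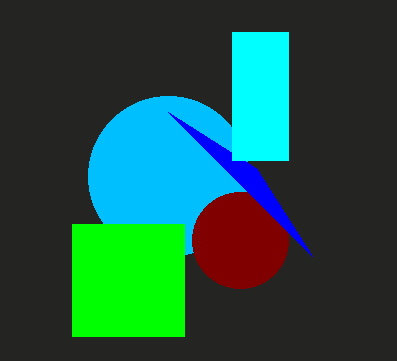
y_1 = 176
r_1 = 80
y_2 = 240
r_2 = 48
x0_3 = 72
y0_3 = 224
x1_3 = 184
y1_3 = 336
x1_4 = 312
y1_4 = 256
x0_5 = 232
y0_5 = 32
x1_5 = 288
y1_5 = 160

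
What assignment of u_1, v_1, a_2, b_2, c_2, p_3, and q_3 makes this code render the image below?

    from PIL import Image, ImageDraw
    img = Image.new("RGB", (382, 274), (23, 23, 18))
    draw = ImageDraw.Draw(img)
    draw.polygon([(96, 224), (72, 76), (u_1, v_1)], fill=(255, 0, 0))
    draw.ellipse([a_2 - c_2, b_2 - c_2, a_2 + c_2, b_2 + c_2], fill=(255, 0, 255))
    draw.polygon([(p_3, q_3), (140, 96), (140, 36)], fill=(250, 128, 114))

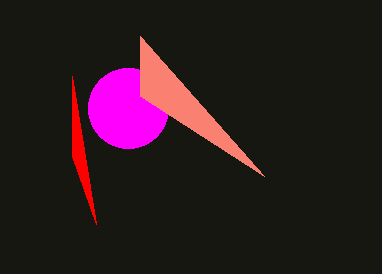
u_1 = 72; v_1 = 156; a_2 = 128; b_2 = 108; c_2 = 40; p_3 = 264; q_3 = 176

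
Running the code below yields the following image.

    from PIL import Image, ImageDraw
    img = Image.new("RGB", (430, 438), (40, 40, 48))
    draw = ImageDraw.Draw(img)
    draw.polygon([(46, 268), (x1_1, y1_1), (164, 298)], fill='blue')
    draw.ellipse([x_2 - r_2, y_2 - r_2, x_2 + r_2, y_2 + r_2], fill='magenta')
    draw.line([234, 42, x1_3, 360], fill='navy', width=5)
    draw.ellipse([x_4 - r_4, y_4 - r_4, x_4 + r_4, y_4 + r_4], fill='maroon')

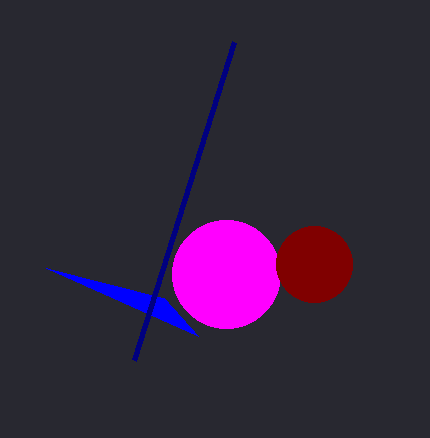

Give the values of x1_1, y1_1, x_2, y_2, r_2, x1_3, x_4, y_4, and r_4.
x1_1 = 198; y1_1 = 336; x_2 = 226; y_2 = 274; r_2 = 54; x1_3 = 134; x_4 = 314; y_4 = 264; r_4 = 38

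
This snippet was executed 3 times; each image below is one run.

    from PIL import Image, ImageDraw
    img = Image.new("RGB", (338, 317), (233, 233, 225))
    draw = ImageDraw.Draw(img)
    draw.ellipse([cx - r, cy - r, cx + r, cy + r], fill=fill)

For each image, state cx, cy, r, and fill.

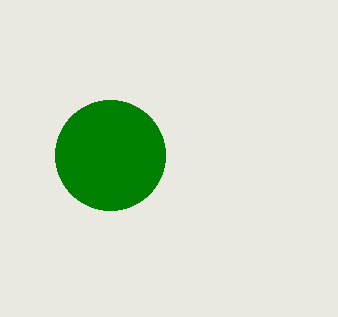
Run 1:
cx = 110, cy = 155, r = 55, fill = 'green'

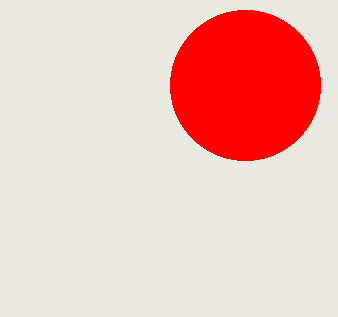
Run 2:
cx = 245, cy = 85, r = 75, fill = 'red'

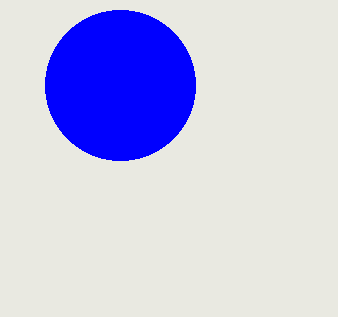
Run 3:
cx = 120; cy = 85; r = 75; fill = 'blue'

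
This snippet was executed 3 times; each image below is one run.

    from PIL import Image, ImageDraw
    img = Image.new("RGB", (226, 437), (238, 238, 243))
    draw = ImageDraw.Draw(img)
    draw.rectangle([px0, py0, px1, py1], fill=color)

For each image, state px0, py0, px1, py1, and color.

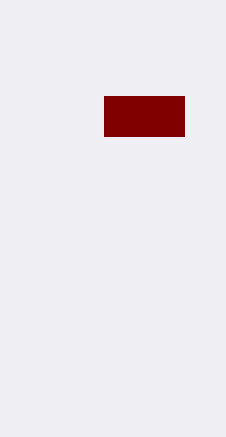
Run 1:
px0 = 104; py0 = 96; px1 = 184; py1 = 136; color = 'maroon'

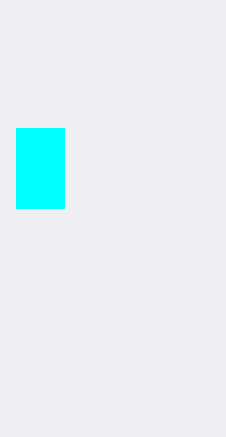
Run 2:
px0 = 16
py0 = 128
px1 = 64
py1 = 208
color = 'cyan'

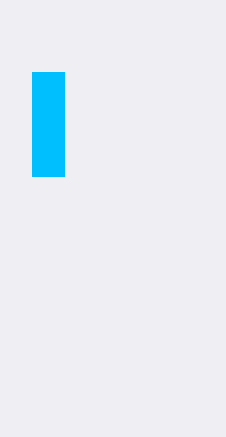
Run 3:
px0 = 32; py0 = 72; px1 = 64; py1 = 176; color = 'deepskyblue'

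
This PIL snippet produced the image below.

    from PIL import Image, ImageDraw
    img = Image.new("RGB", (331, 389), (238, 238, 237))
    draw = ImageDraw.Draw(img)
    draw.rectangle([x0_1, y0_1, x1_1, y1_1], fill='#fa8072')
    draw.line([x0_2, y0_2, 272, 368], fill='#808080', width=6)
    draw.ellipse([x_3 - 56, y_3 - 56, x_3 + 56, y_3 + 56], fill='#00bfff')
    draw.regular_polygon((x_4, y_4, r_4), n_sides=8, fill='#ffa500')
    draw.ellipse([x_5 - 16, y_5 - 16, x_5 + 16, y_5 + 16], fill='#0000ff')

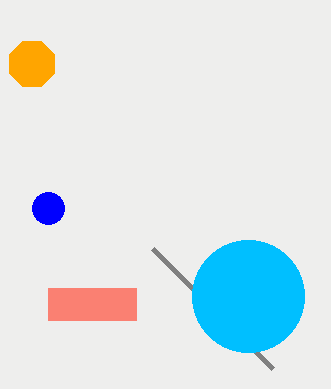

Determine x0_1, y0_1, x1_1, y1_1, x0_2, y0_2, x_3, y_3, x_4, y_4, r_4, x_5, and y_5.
x0_1 = 48; y0_1 = 288; x1_1 = 136; y1_1 = 320; x0_2 = 152; y0_2 = 248; x_3 = 248; y_3 = 296; x_4 = 32; y_4 = 64; r_4 = 24; x_5 = 48; y_5 = 208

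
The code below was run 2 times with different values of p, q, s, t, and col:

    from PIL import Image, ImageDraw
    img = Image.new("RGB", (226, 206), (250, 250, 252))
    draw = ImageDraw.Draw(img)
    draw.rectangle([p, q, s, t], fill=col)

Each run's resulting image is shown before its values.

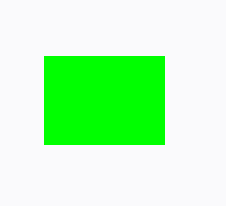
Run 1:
p = 44, q = 56, s = 164, t = 144, col = 'lime'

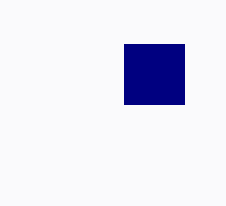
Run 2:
p = 124; q = 44; s = 184; t = 104; col = 'navy'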